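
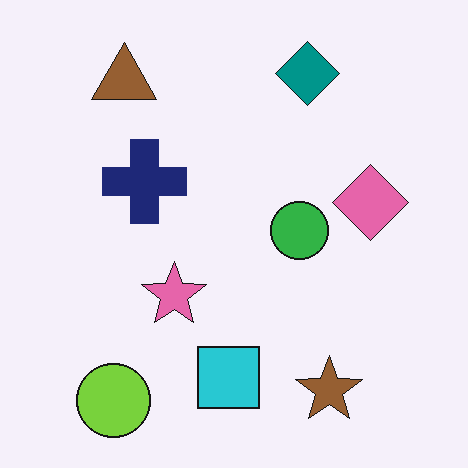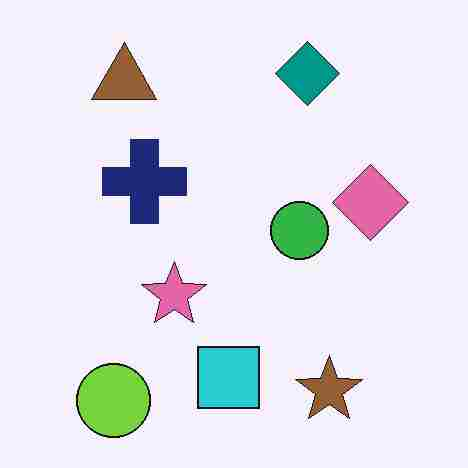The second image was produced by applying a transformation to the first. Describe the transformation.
Degraded with heavy JPEG compression.

Blocky 8×8 compression artifacts appear around shape edges and the flat background shows ringing — characteristic JPEG degradation.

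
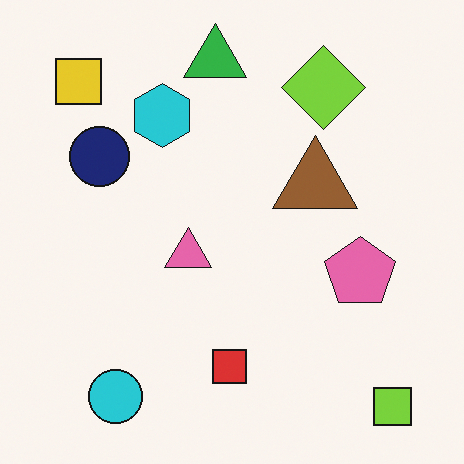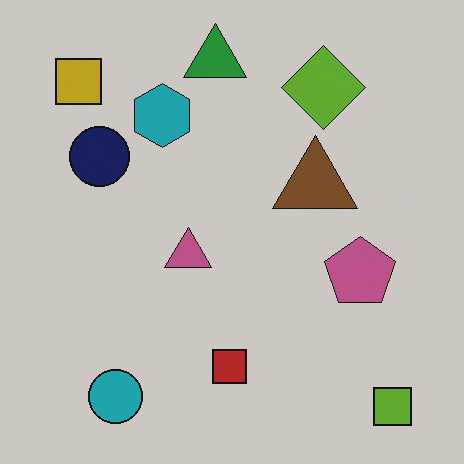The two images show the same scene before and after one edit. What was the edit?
The second image is the first slightly darkened.

Every pixel — background and shapes alike — is uniformly darkened.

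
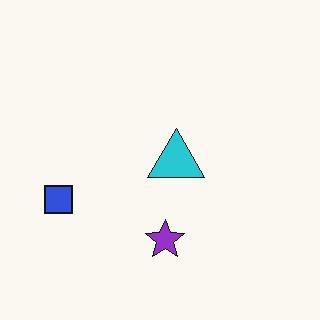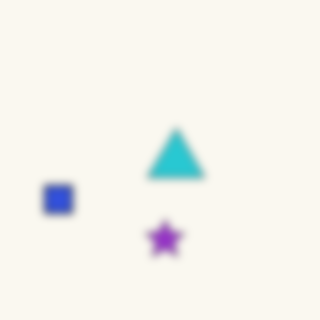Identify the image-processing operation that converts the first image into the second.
This is the original image moderately blurred.

Shape edges and outlines are uniformly softened across the whole image.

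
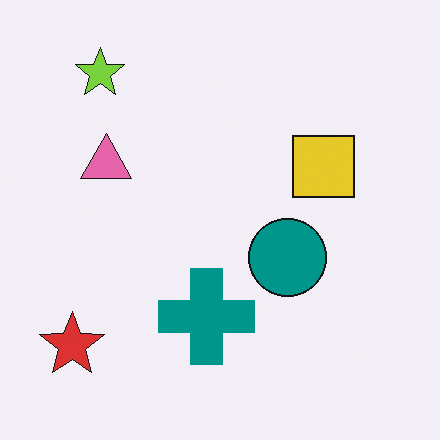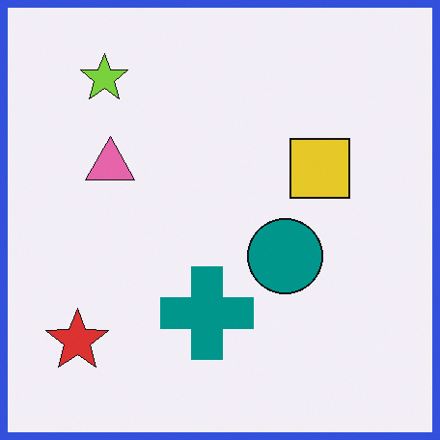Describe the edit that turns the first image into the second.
The image was framed with a blue border.

A solid blue frame runs around the edge of the second image, with the content slightly shrunk inside it.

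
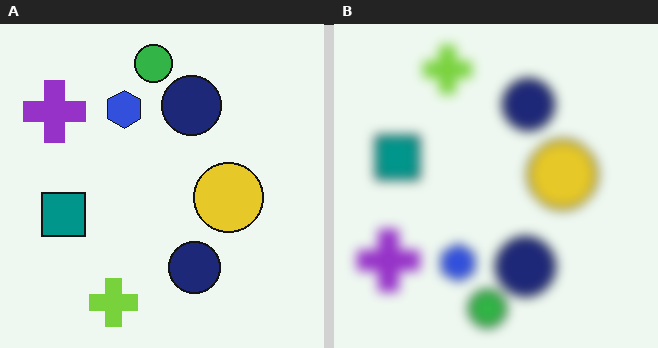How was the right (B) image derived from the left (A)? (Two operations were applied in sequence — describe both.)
The image was flipped vertically (top ↔ bottom), then strongly gaussian-blurred.

The green circle is in the top of the left (A) image and the bottom of the right (B) — shapes on opposite sides of the horizontal midline have swapped in a mirror flip. Shape edges and outlines are uniformly softened across the whole image.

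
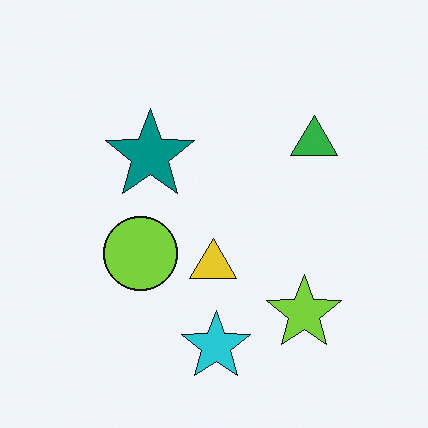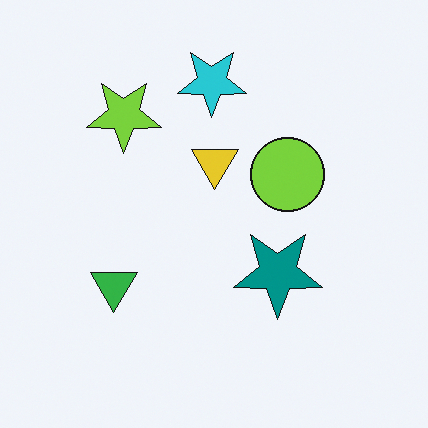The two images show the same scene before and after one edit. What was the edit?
The second image is the first rotated 180°.

The lime star sits in the bottom-right of the first image and the top-left of the second — consistent with a whole-image 180° rotation.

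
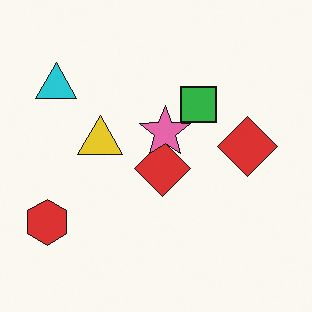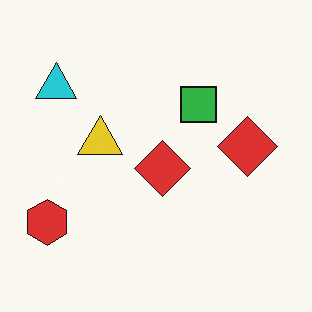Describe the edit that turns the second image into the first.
It was overlaid with an additional pink star.

A pink star appears in the first image that is absent from the second.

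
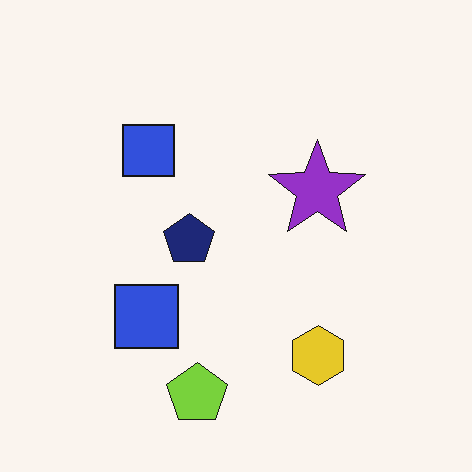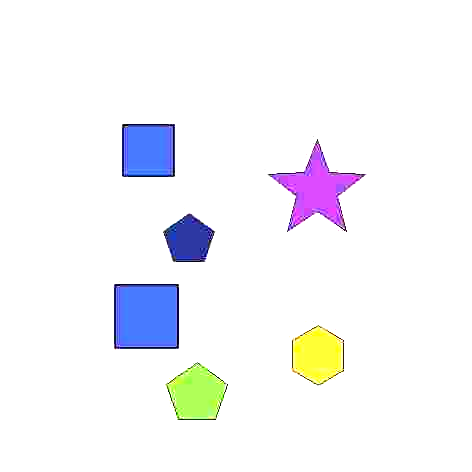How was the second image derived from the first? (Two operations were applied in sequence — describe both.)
It was heavily JPEG-compressed with obvious blocking artifacts, then substantially brightened.

Blocky 8×8 compression artifacts appear around shape edges and the flat background shows ringing — characteristic JPEG degradation. Every pixel — background and shapes alike — is uniformly brightened.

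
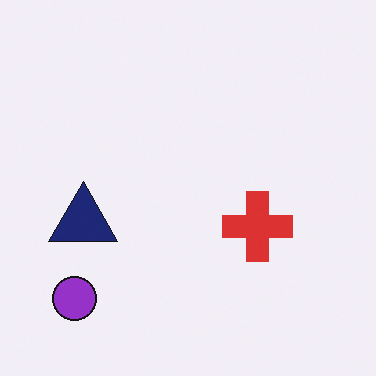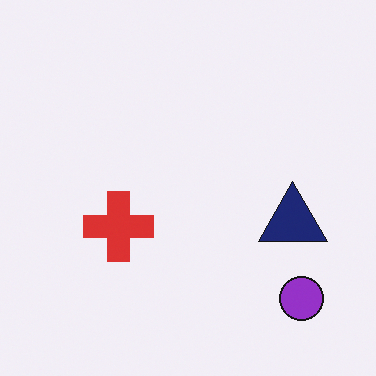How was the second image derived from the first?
Flipped horizontally (left ↔ right).

The purple circle is in the bottom-left of the first image and the bottom-right of the second — shapes on opposite sides of the vertical midline have swapped in a mirror flip.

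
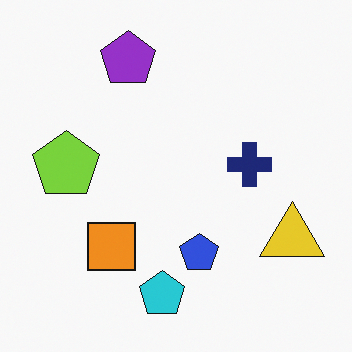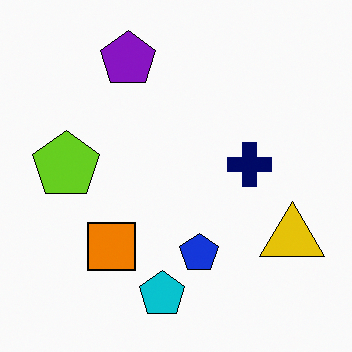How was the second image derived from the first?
The image was given slightly increased contrast.

Tones are pushed away from mid-grey across the whole image — a global contrast change.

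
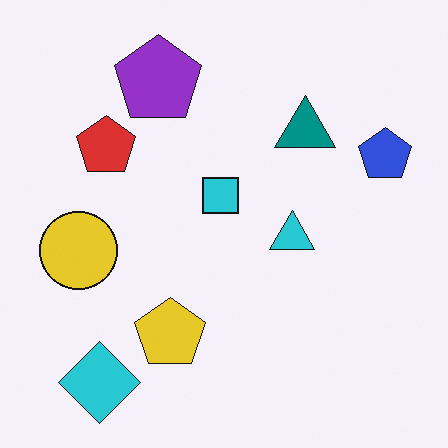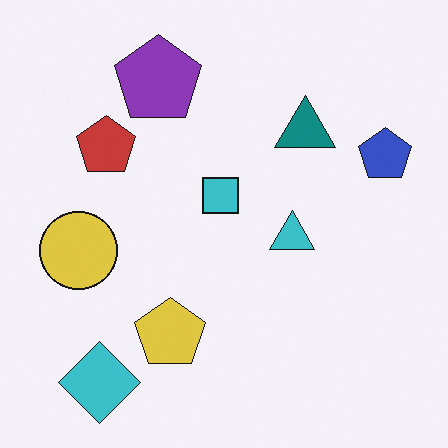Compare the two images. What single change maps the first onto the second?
This is the original image slightly desaturated.

All colors are more muted and greyish — a global saturation change.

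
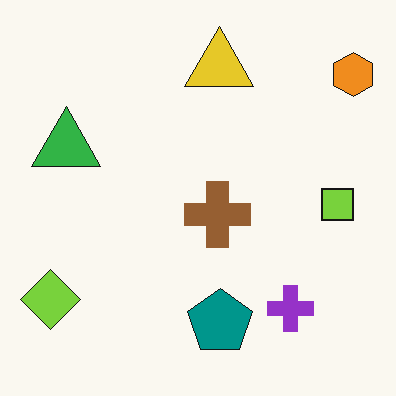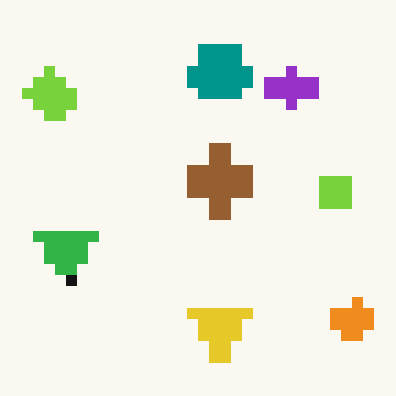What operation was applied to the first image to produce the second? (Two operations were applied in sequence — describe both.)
The image was heavily pixelated into large blocks, then flipped vertically (top ↔ bottom).

Shapes are reduced to large square blocks; fine edges and outlines are lost — a downscale-then-upscale (mosaic) effect. The yellow triangle is in the top of the first image and the bottom of the second — shapes on opposite sides of the horizontal midline have swapped in a mirror flip.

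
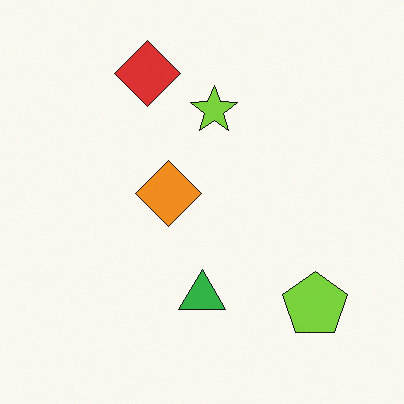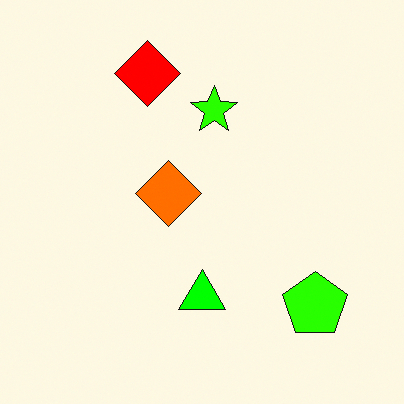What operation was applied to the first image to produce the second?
The second image is the first made much more vivid (saturation change).

All colors are more vivid — a global saturation change.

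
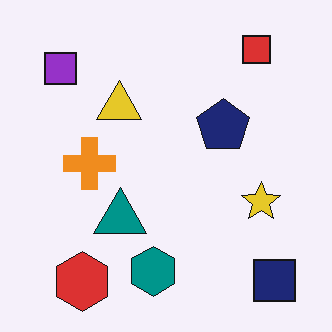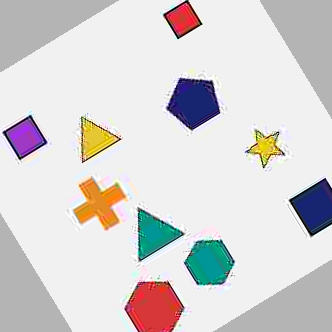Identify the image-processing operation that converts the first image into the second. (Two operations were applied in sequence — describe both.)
The transformation is: heavily JPEG-compressed with obvious blocking artifacts, then rotated counter-clockwise by a large amount — several tens of degrees.

Blocky 8×8 compression artifacts appear around shape edges and the flat background shows ringing — characteristic JPEG degradation. Every shape is tilted by the same angle and the image corners show triangular fill wedges — a whole-image rotation by a non-right angle.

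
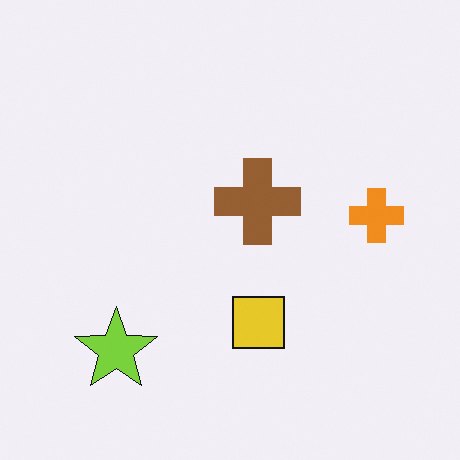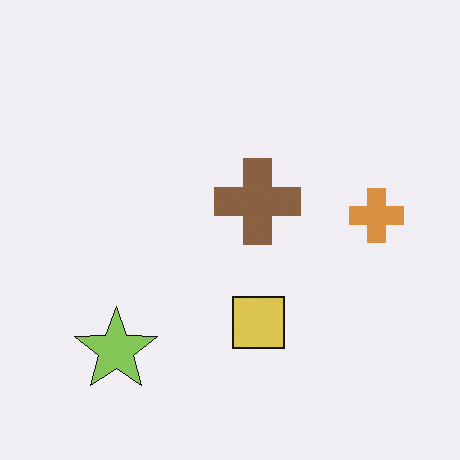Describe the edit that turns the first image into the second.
It was slightly desaturated.

All colors are more muted and greyish — a global saturation change.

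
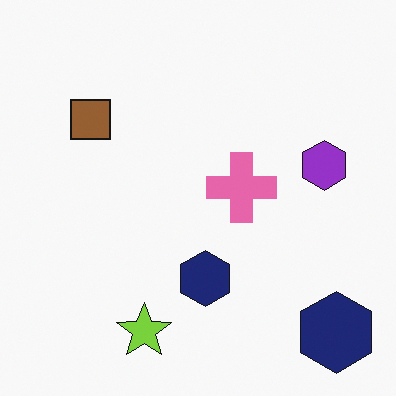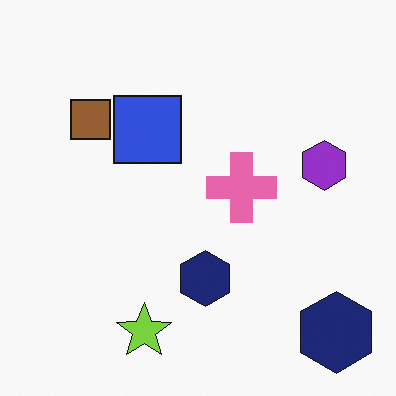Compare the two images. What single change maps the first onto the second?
The second image is the first overlaid with an additional blue square.

A blue square appears in the second image that is absent from the first.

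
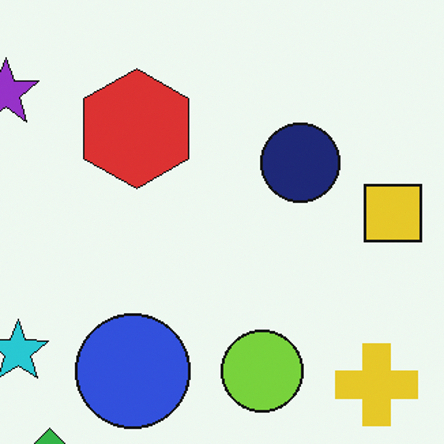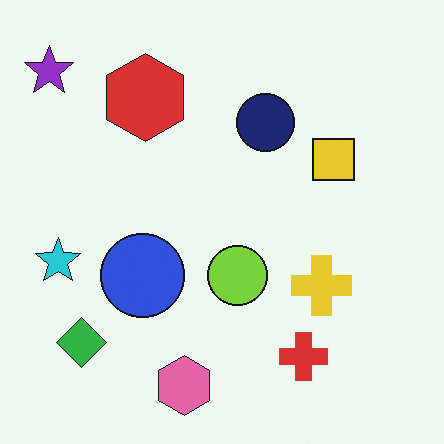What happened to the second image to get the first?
This is the original image cropped to a modestly smaller region and rescaled.

The visible shapes are larger and the field of view is narrower; shapes near the original edges may be partly or wholly outside the frame — a crop-and-rescale.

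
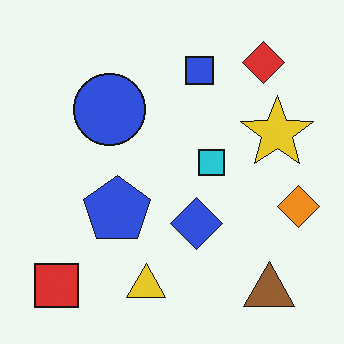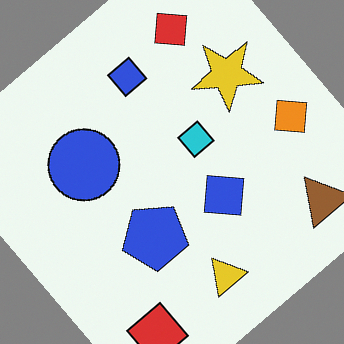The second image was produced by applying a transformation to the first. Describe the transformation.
The transformation is: rotated counter-clockwise by a large amount — several tens of degrees.

Every shape is tilted by the same angle and the image corners show triangular fill wedges — a whole-image rotation by a non-right angle.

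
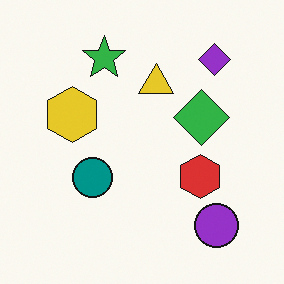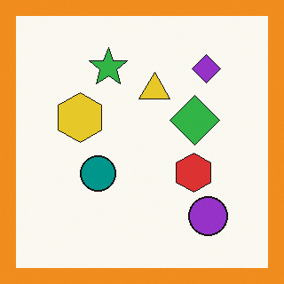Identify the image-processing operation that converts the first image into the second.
The transformation is: framed with a orange border.

A solid orange frame runs around the edge of the second image, with the content slightly shrunk inside it.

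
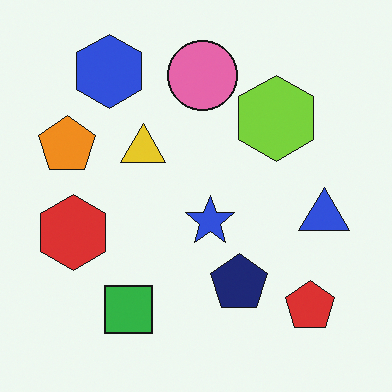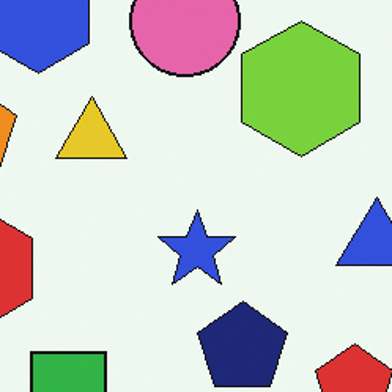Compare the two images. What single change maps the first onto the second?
The transformation is: cropped slightly and scaled back up.

The visible shapes are larger and the field of view is narrower; shapes near the original edges may be partly or wholly outside the frame — a crop-and-rescale.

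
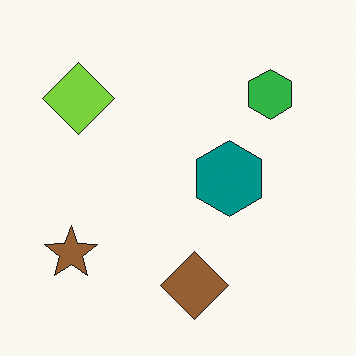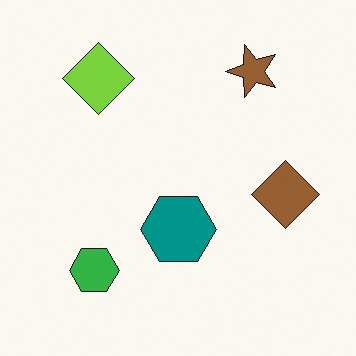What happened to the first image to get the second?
It was transposed (reflected across the top-left ↔ bottom-right diagonal).

Shapes have swapped their row and column positions — what was in the top-right is now in the bottom-left — a diagonal reflection.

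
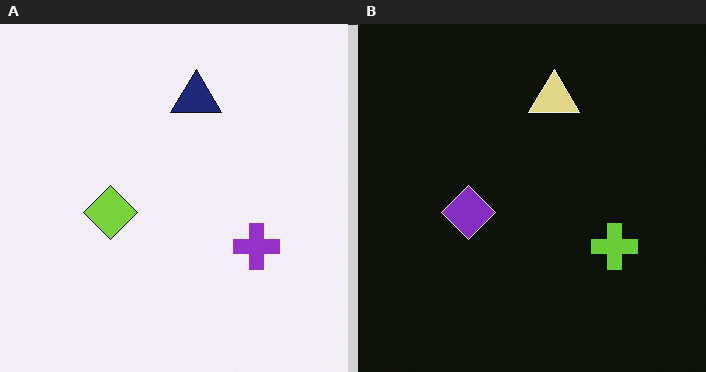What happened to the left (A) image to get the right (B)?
It was color-inverted (negative).

The light background has become dark and every shape's color is its complement — a photographic negative.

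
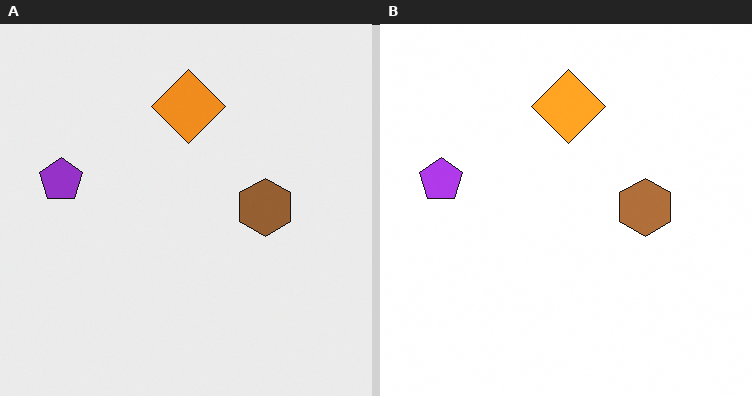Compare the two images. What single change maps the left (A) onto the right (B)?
The right (B) image is the left (A) brightened a little.

Every pixel — background and shapes alike — is uniformly brightened.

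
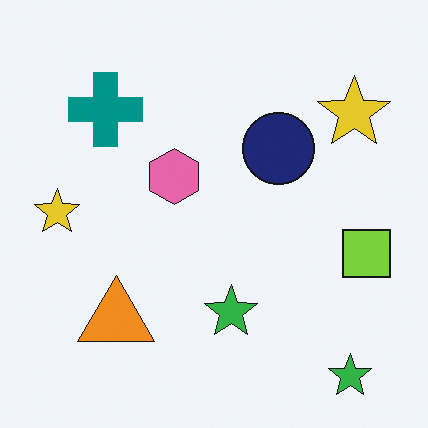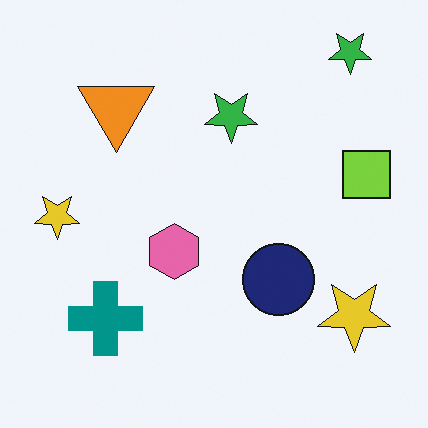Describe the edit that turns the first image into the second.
It was flipped vertically (top ↔ bottom).

The teal cross is in the top-left of the first image and the bottom-left of the second — shapes on opposite sides of the horizontal midline have swapped in a mirror flip.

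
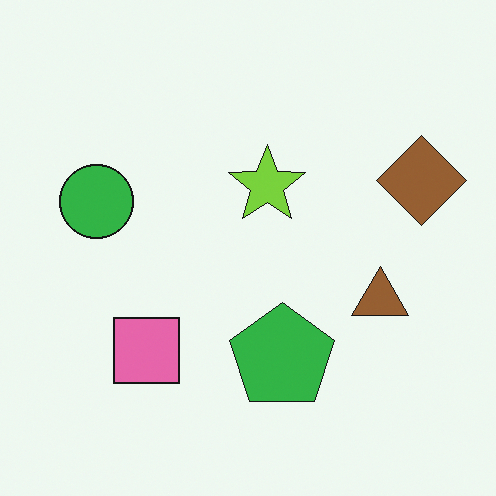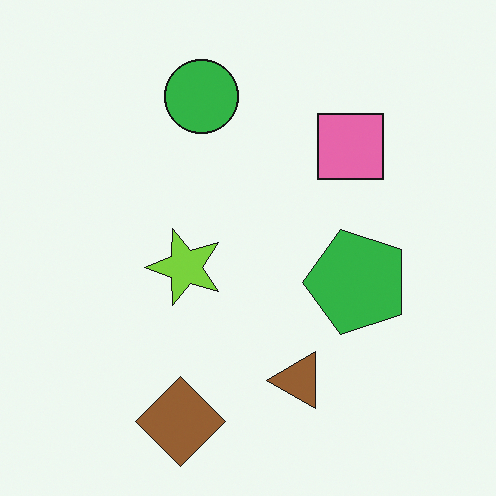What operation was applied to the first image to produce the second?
The second image is the first transposed (reflected across the top-left ↔ bottom-right diagonal).

Shapes have swapped their row and column positions — what was in the top-right is now in the bottom-left — a diagonal reflection.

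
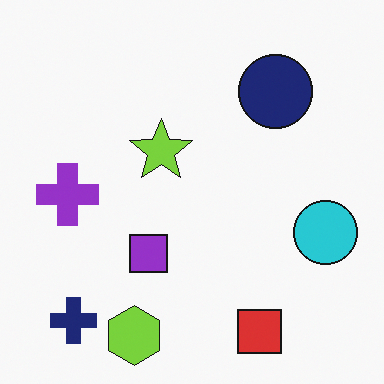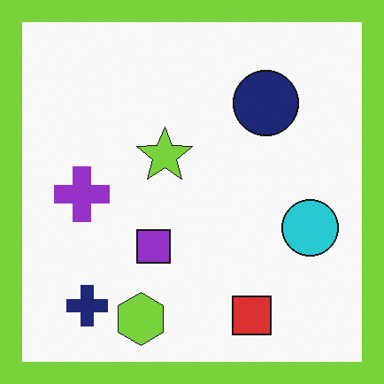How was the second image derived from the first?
The transformation is: framed with a lime border.

A solid lime frame runs around the edge of the second image, with the content slightly shrunk inside it.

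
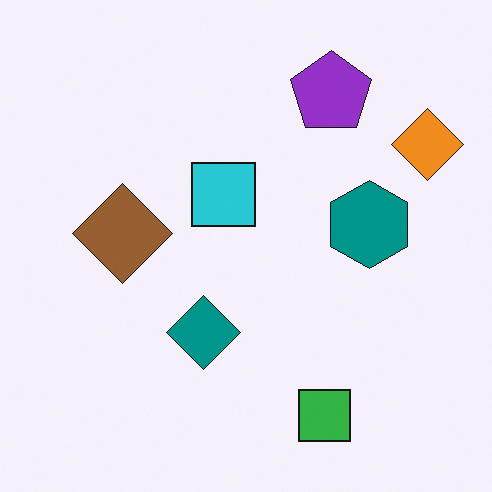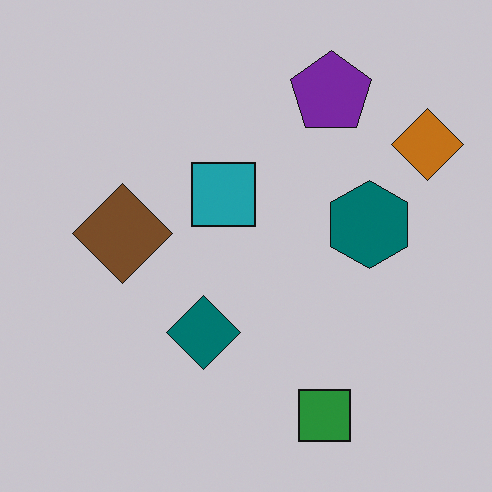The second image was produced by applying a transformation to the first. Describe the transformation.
The second image is the first darkened a little.

Every pixel — background and shapes alike — is uniformly darkened.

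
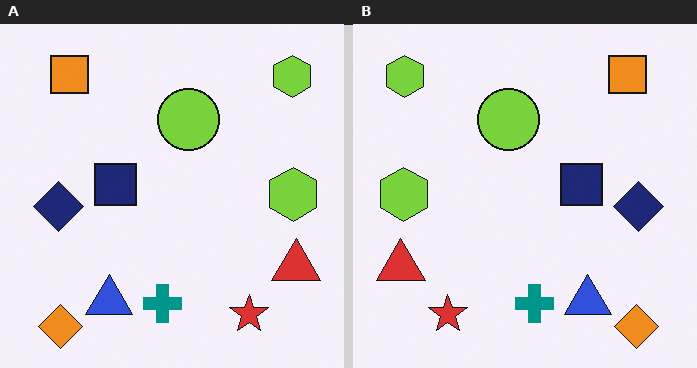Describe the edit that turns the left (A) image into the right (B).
The transformation is: flipped horizontally (left ↔ right).

The red triangle is in the bottom-right of the left (A) image and the bottom-left of the right (B) — shapes on opposite sides of the vertical midline have swapped in a mirror flip.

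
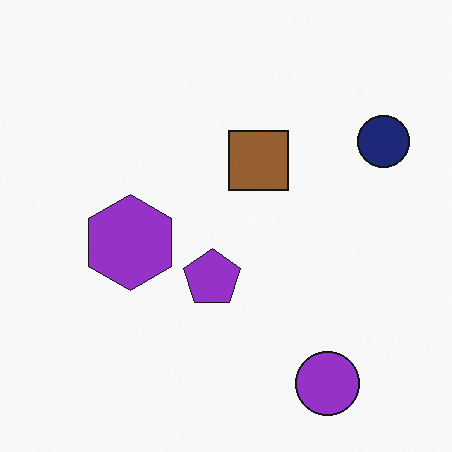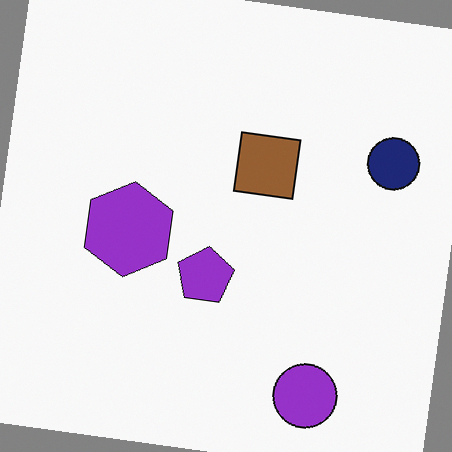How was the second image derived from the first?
Rotated clockwise by a slight angle.

Every shape is tilted by the same angle and the image corners show triangular fill wedges — a whole-image rotation by a non-right angle.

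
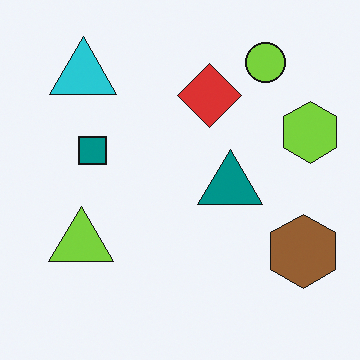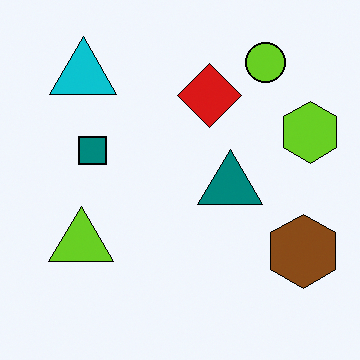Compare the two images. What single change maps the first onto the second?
This is the original image given slightly increased contrast.

Tones are pushed away from mid-grey across the whole image — a global contrast change.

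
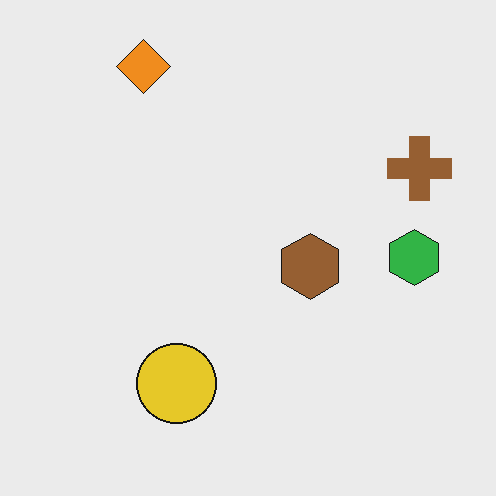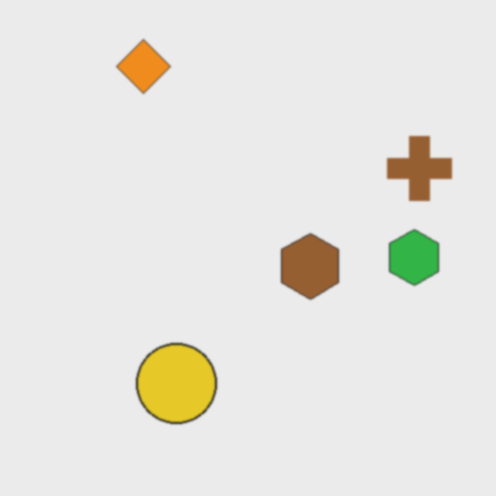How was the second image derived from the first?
Lightly blurred.

Shape edges and outlines are uniformly softened across the whole image.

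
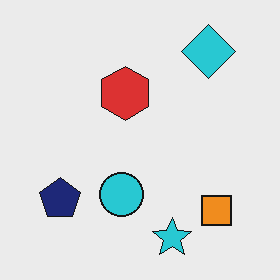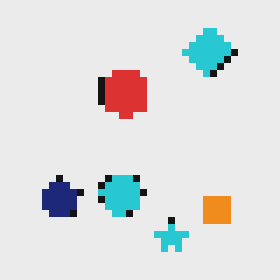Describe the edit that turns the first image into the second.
The second image is the first moderately pixelated.

Shapes are reduced to large square blocks; fine edges and outlines are lost — a downscale-then-upscale (mosaic) effect.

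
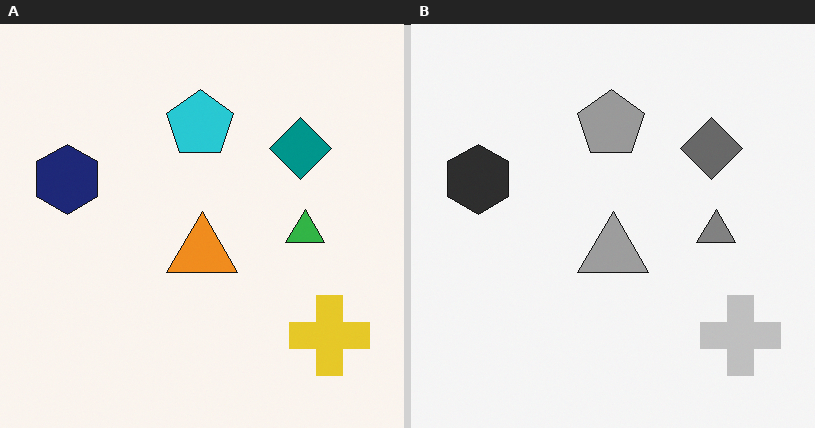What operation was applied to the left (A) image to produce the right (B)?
Converted to grayscale.

All color is removed — every shape is now a shade of grey.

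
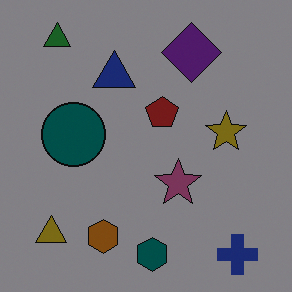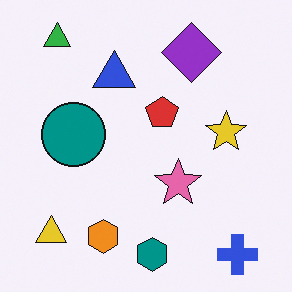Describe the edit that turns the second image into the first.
It was noticeably darkened.

Every pixel — background and shapes alike — is uniformly darkened.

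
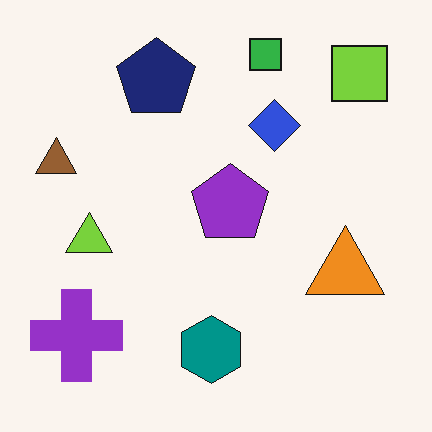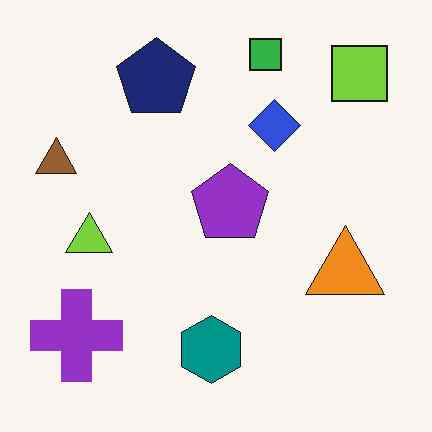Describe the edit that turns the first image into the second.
This is the original image given moderate JPEG compression.

Blocky 8×8 compression artifacts appear around shape edges and the flat background shows ringing — characteristic JPEG degradation.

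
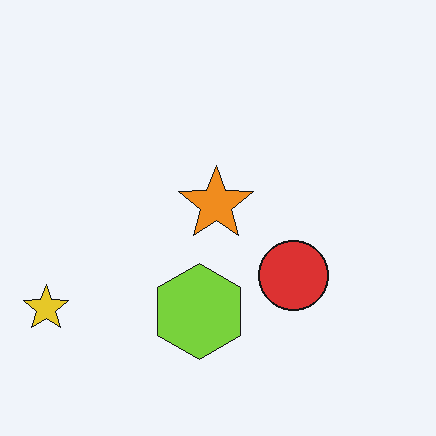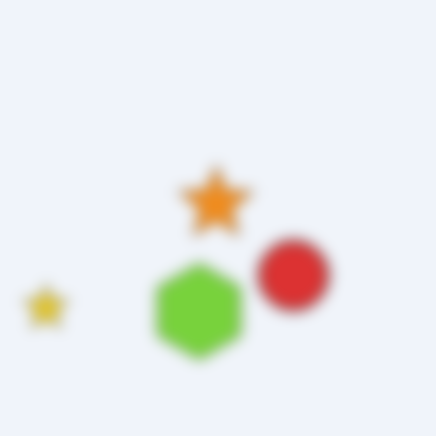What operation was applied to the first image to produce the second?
It was heavily blurred.

Shape edges and outlines are uniformly softened across the whole image.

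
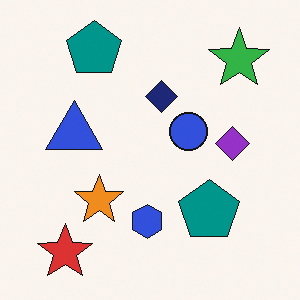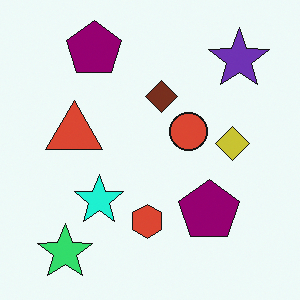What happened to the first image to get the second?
This is the original image hue-shifted through roughly a third of the color wheel.

Every shape's color has rotated by the same amount around the hue wheel — a uniform hue shift.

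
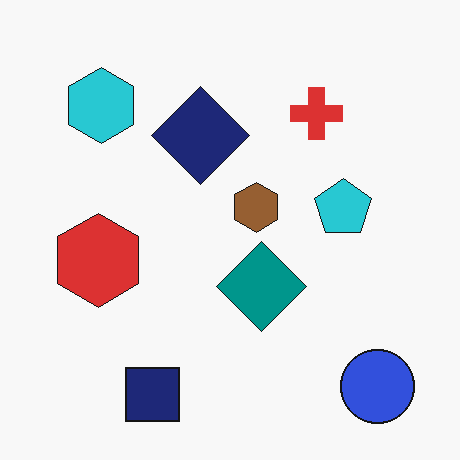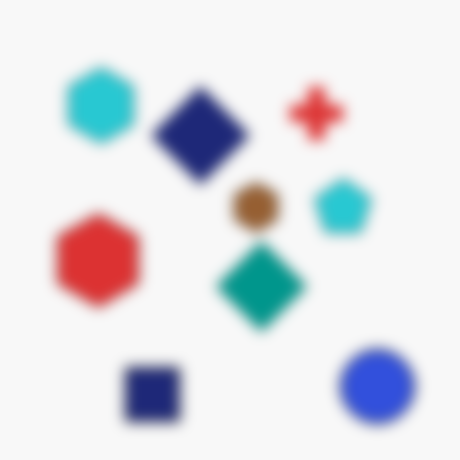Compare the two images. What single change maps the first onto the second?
This is the original image strongly gaussian-blurred.

Shape edges and outlines are uniformly softened across the whole image.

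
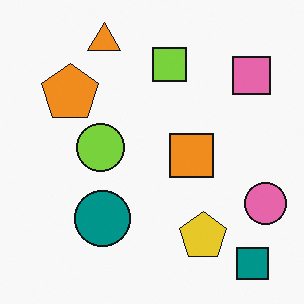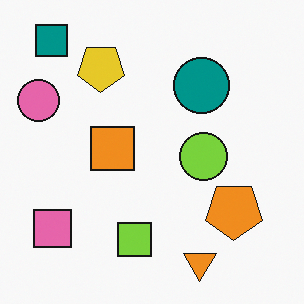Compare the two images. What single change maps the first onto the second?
The image was rotated 180°.

The teal square sits in the bottom-right of the first image and the top-left of the second — consistent with a whole-image 180° rotation.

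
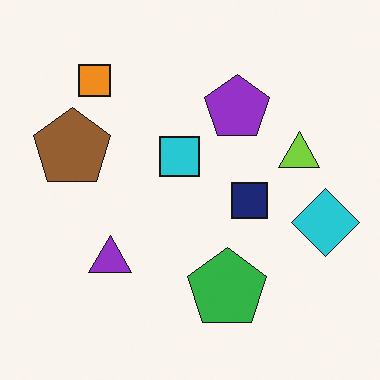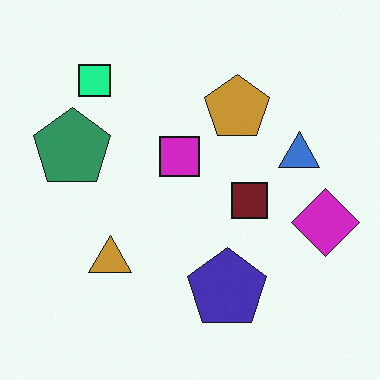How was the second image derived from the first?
The image was hue-shifted noticeably.

Every shape's color has rotated by the same amount around the hue wheel — a uniform hue shift.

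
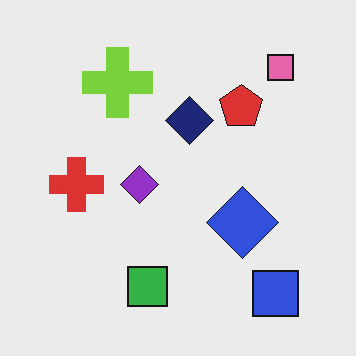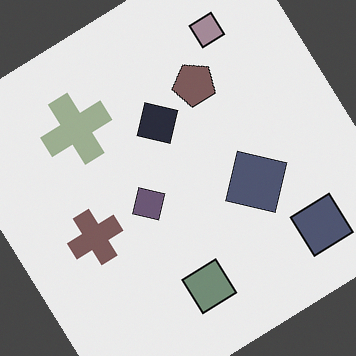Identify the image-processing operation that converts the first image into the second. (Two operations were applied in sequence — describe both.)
The image was made much more muted (saturation change), then rotated counter-clockwise by a large amount — several tens of degrees.

All colors are more muted and greyish — a global saturation change. Every shape is tilted by the same angle and the image corners show triangular fill wedges — a whole-image rotation by a non-right angle.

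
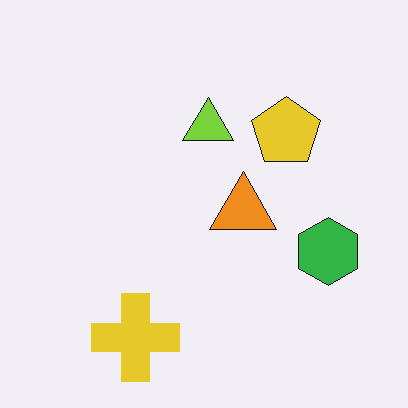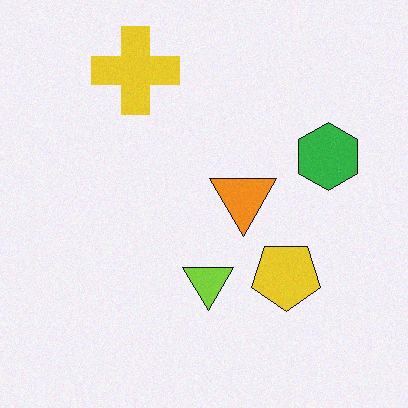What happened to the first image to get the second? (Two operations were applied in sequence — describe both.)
The image was flipped vertically (top ↔ bottom), then degraded with light additive noise.

The yellow cross is in the bottom-left of the first image and the top-left of the second — shapes on opposite sides of the horizontal midline have swapped in a mirror flip. Random speckle covers the whole image, including the flat background.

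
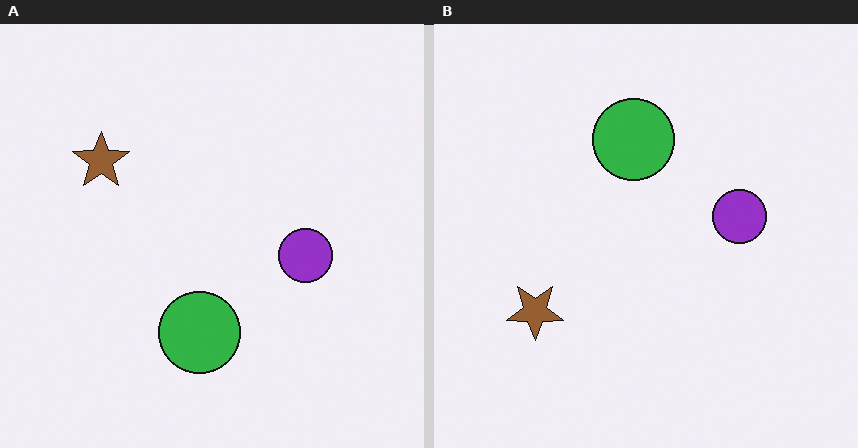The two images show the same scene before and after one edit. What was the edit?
The image was flipped vertically (top ↔ bottom).

The green circle is in the bottom of the left (A) image and the top of the right (B) — shapes on opposite sides of the horizontal midline have swapped in a mirror flip.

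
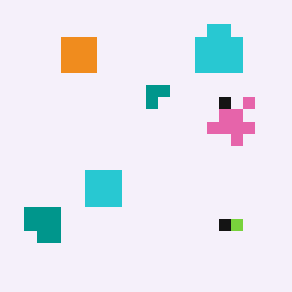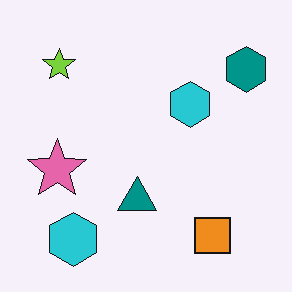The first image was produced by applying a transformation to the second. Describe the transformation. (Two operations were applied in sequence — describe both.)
This is the original image rotated 180°, then heavily pixelated into large blocks.

The teal hexagon sits in the top-right of the second image and the bottom-left of the first — consistent with a whole-image 180° rotation. Shapes are reduced to large square blocks; fine edges and outlines are lost — a downscale-then-upscale (mosaic) effect.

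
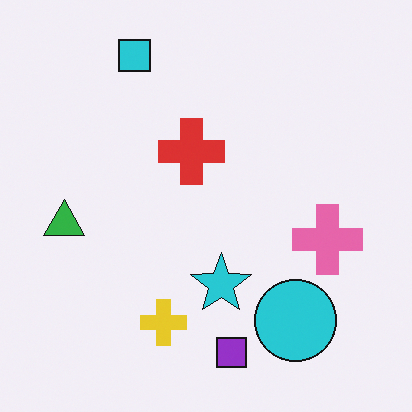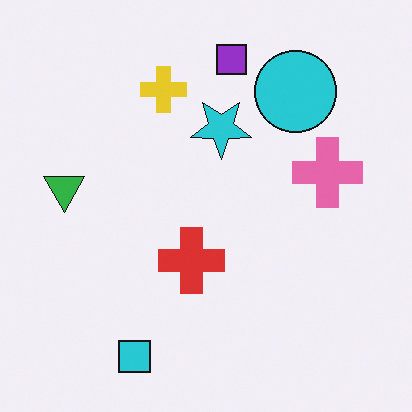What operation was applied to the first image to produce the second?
It was flipped vertically (top ↔ bottom).

The cyan square is in the top-left of the first image and the bottom-left of the second — shapes on opposite sides of the horizontal midline have swapped in a mirror flip.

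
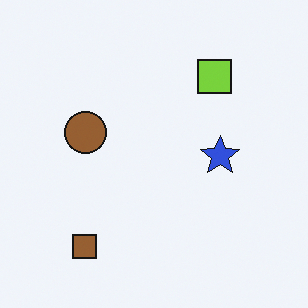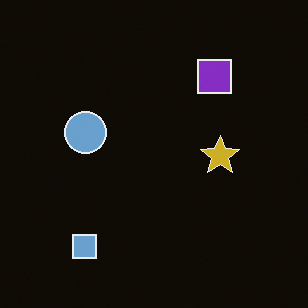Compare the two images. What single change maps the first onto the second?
This is the original image color-inverted (negative).

The light background has become dark and every shape's color is its complement — a photographic negative.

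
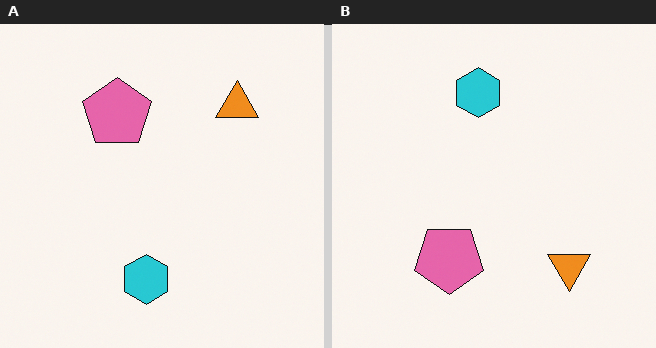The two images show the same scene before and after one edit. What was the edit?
The image was flipped vertically (top ↔ bottom).

The cyan hexagon is in the bottom of the left (A) image and the top of the right (B) — shapes on opposite sides of the horizontal midline have swapped in a mirror flip.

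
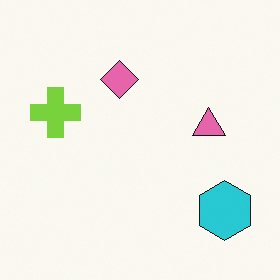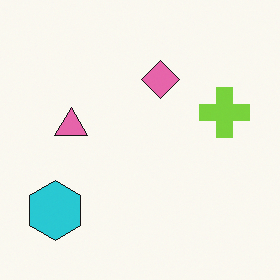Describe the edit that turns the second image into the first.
It was flipped horizontally (left ↔ right).

The cyan hexagon is in the bottom-left of the second image and the bottom-right of the first — shapes on opposite sides of the vertical midline have swapped in a mirror flip.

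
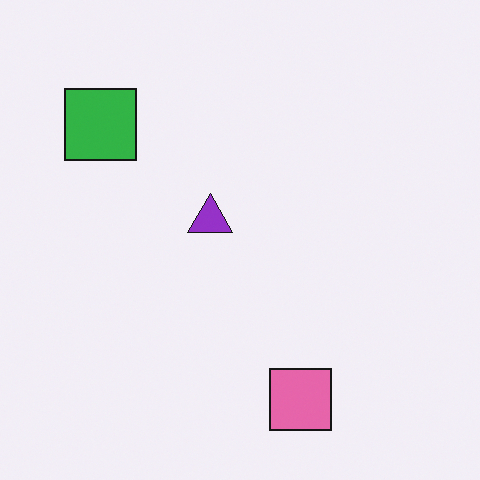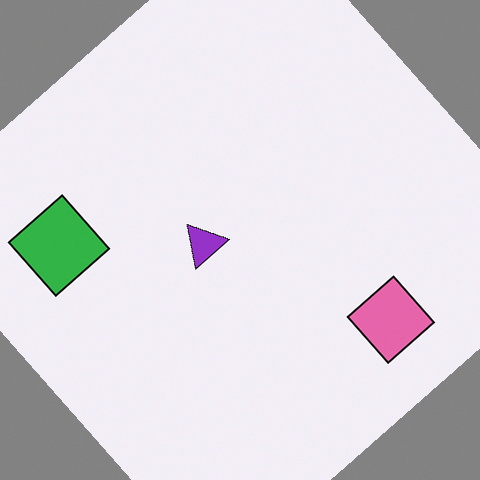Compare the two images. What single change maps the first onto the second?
This is the original image rotated counter-clockwise by a large amount — several tens of degrees.

Every shape is tilted by the same angle and the image corners show triangular fill wedges — a whole-image rotation by a non-right angle.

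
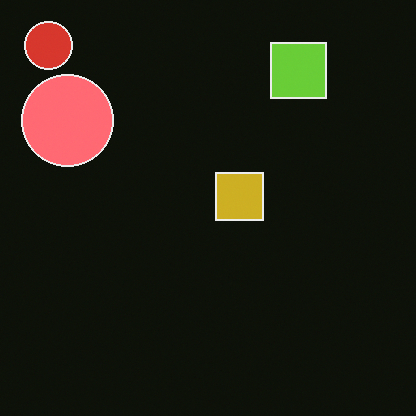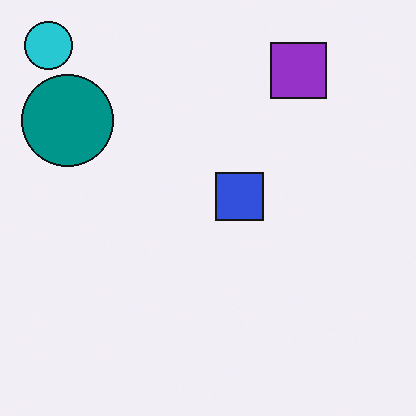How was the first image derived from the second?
The transformation is: color-inverted (negative).

The light background has become dark and every shape's color is its complement — a photographic negative.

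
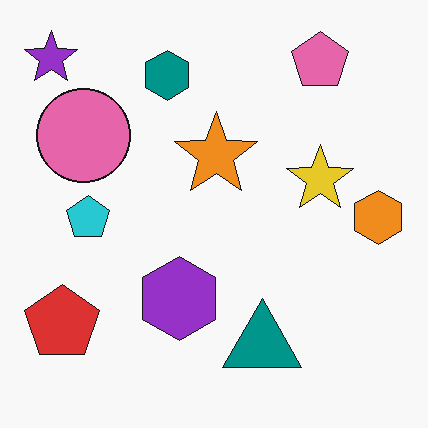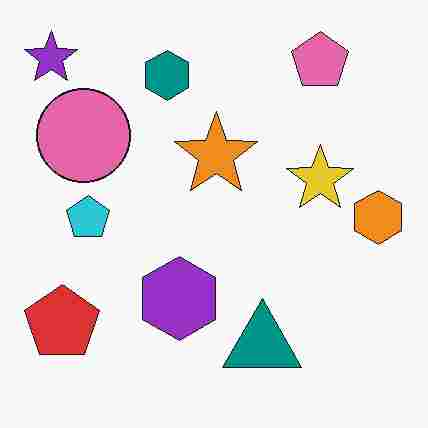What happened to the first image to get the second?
The transformation is: degraded with heavy JPEG compression.

Blocky 8×8 compression artifacts appear around shape edges and the flat background shows ringing — characteristic JPEG degradation.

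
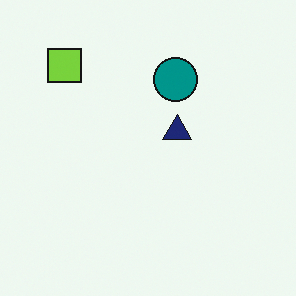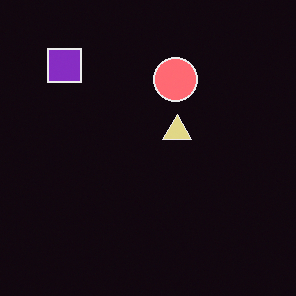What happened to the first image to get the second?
This is the original image color-inverted (negative).

The light background has become dark and every shape's color is its complement — a photographic negative.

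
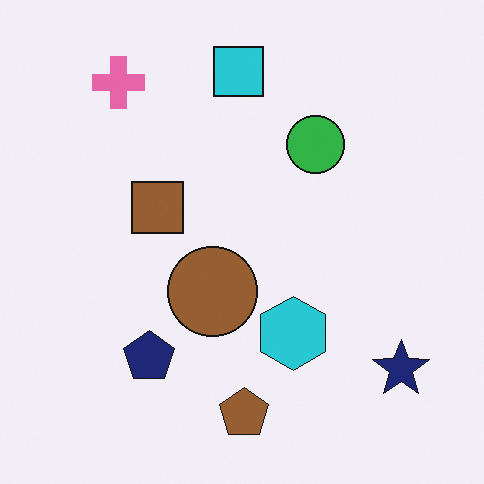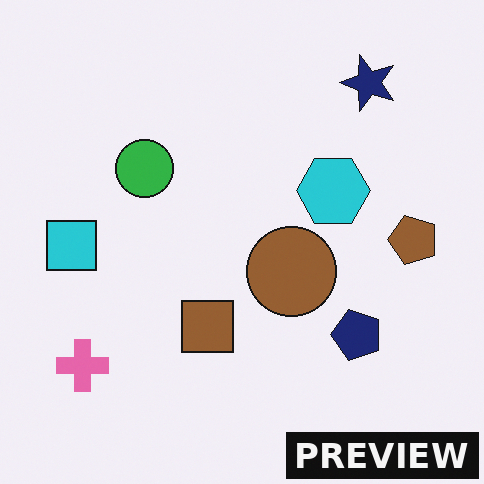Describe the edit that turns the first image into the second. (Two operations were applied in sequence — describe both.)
The second image is the first rotated 90° counter-clockwise, then watermarked with the text "PREVIEW" in the lower-right corner.

The navy star sits in the bottom-right of the first image and the top-right of the second — consistent with a whole-image 90° counter-clockwise rotation. A dark label reading "PREVIEW" appears in the lower-right corner.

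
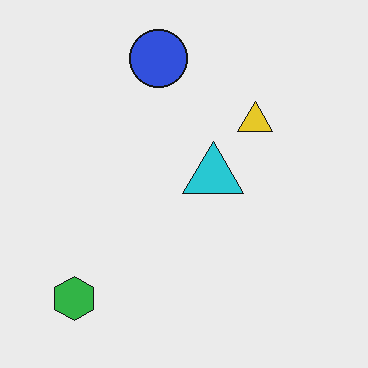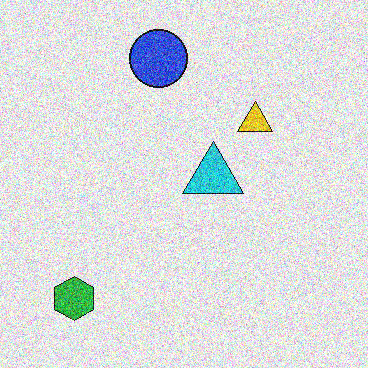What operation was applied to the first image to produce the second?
It was degraded with strong gaussian noise.

Random speckle covers the whole image, including the flat background.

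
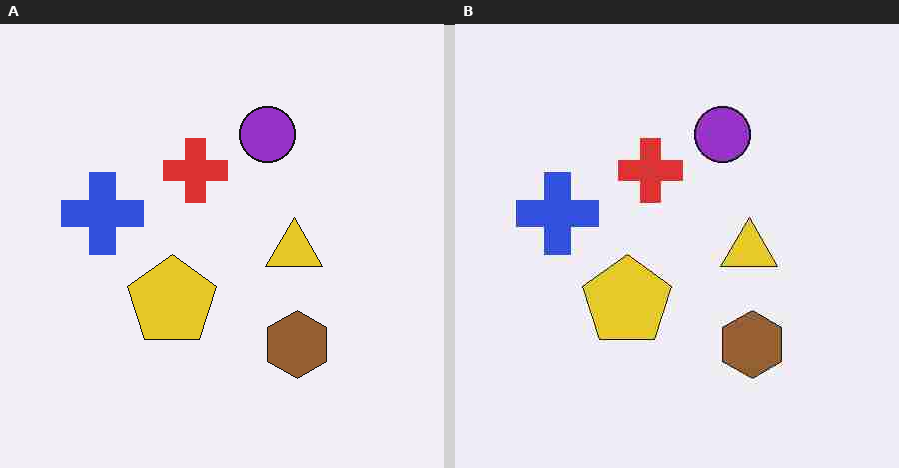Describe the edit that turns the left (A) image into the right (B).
It was heavily JPEG-compressed with obvious blocking artifacts.

Blocky 8×8 compression artifacts appear around shape edges and the flat background shows ringing — characteristic JPEG degradation.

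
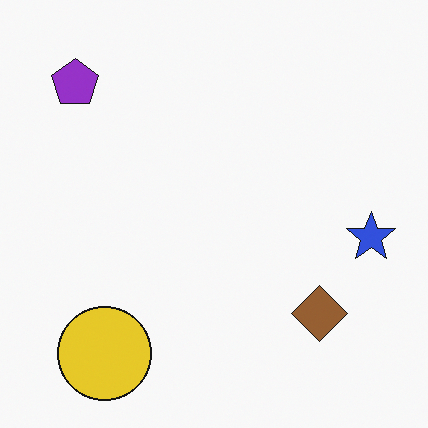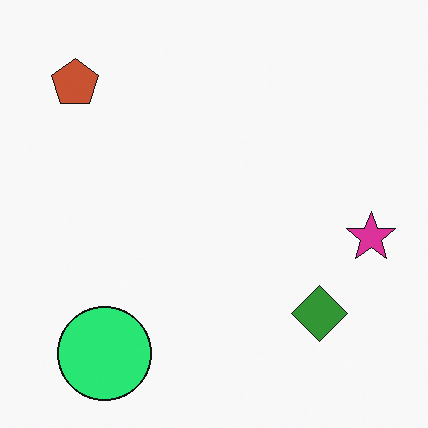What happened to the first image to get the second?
Hue-shifted by a moderate amount.

Every shape's color has rotated by the same amount around the hue wheel — a uniform hue shift.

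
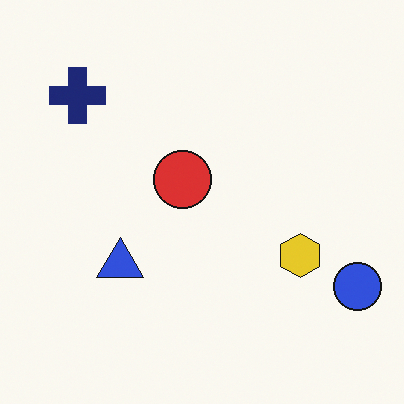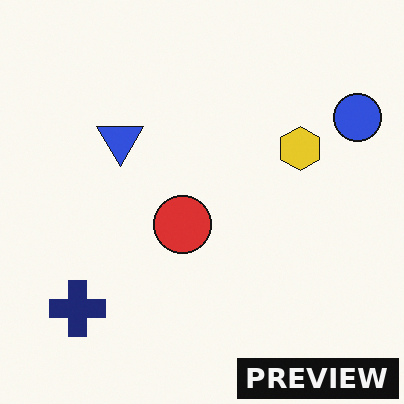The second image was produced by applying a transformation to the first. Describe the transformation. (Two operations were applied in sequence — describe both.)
The second image is the first flipped vertically (top ↔ bottom), then watermarked with the text "PREVIEW" in the lower-right corner.

The navy cross is in the top-left of the first image and the bottom-left of the second — shapes on opposite sides of the horizontal midline have swapped in a mirror flip. A dark label reading "PREVIEW" appears in the lower-right corner.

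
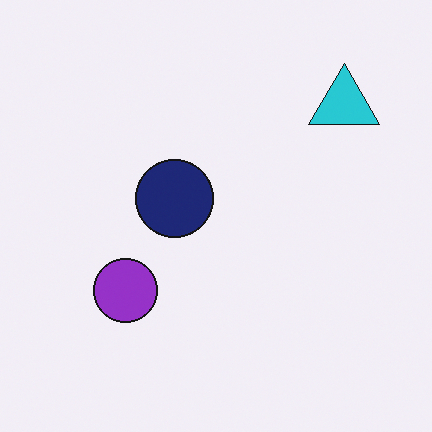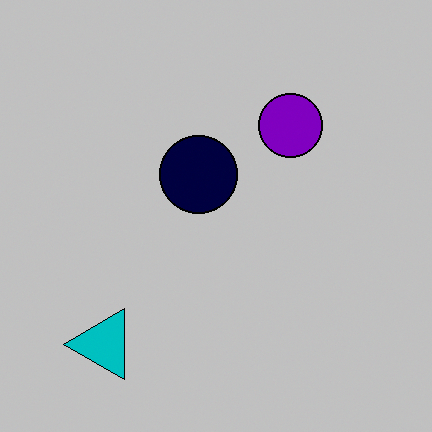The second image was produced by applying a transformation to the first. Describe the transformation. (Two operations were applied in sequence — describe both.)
The transformation is: aggressively posterized, then transposed (reflected across the top-left ↔ bottom-right diagonal).

Each flat color has snapped to a coarser quantized level — most visibly, the near-white background has dropped to a flat grey. Shapes have swapped their row and column positions — what was in the top-right is now in the bottom-left — a diagonal reflection.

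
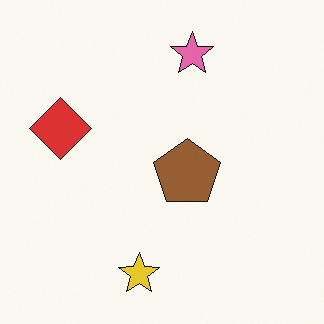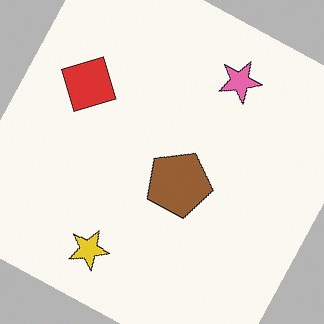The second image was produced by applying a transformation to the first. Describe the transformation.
It was rotated clockwise by a moderate amount.

Every shape is tilted by the same angle and the image corners show triangular fill wedges — a whole-image rotation by a non-right angle.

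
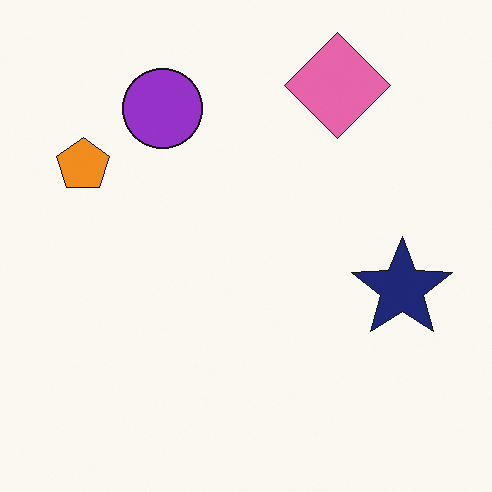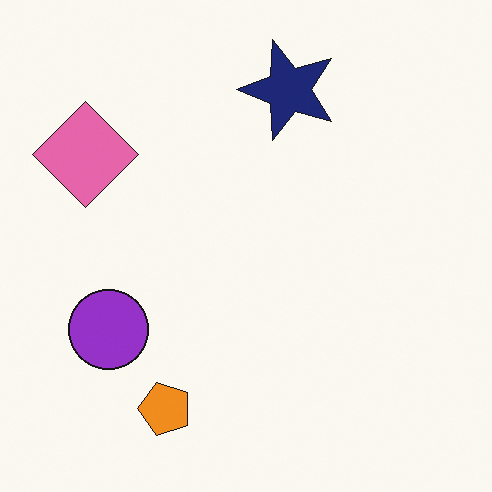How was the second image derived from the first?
The second image is the first rotated 90° counter-clockwise.

The pink diamond sits in the top-right of the first image and the top-left of the second — consistent with a whole-image 90° counter-clockwise rotation.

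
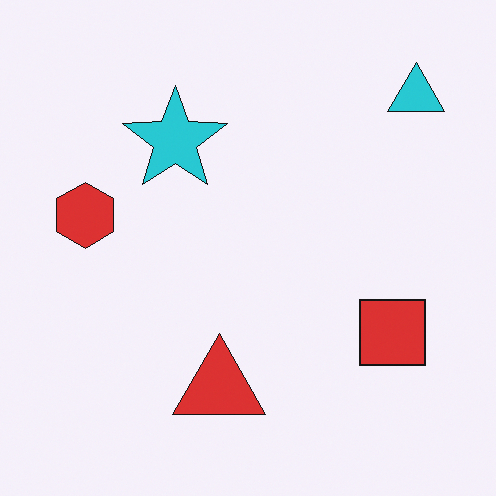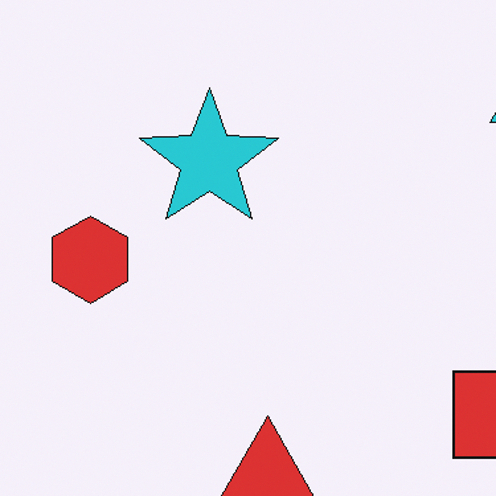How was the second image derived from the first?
The image was cropped slightly and scaled back up.

The visible shapes are larger and the field of view is narrower; shapes near the original edges may be partly or wholly outside the frame — a crop-and-rescale.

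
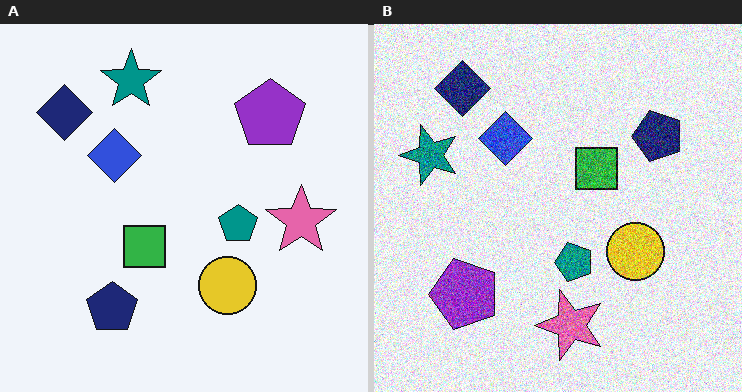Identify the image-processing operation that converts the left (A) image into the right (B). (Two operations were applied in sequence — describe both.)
The transformation is: degraded with a thick layer of grain, then transposed (reflected across the top-left ↔ bottom-right diagonal).

Random speckle covers the whole image, including the flat background. Shapes have swapped their row and column positions — what was in the top-right is now in the bottom-left — a diagonal reflection.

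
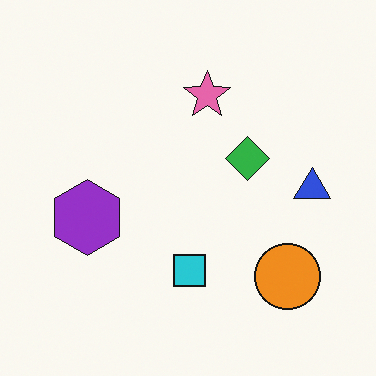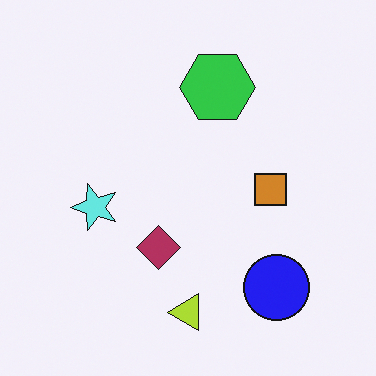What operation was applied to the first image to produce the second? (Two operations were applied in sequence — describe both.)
The transformation is: transposed (reflected across the top-left ↔ bottom-right diagonal), then hue-shifted through roughly half the color wheel.

Shapes have swapped their row and column positions — what was in the top-right is now in the bottom-left — a diagonal reflection. Every shape's color has rotated by the same amount around the hue wheel — a uniform hue shift.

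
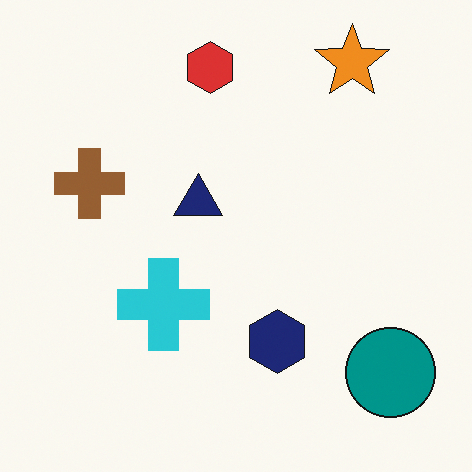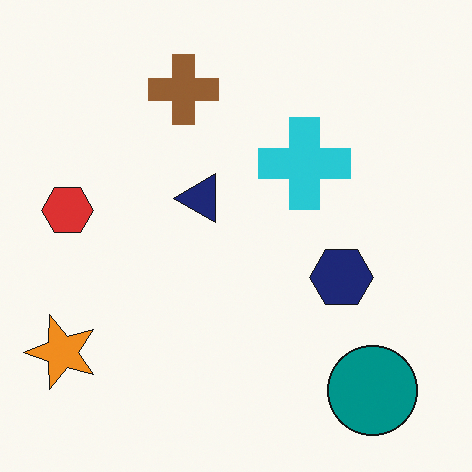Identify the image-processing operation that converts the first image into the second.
The transformation is: transposed (reflected across the top-left ↔ bottom-right diagonal).

Shapes have swapped their row and column positions — what was in the top-right is now in the bottom-left — a diagonal reflection.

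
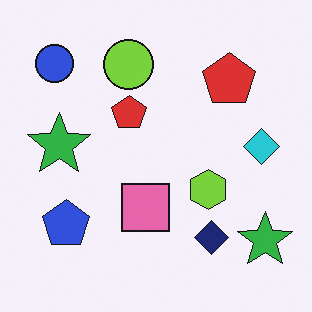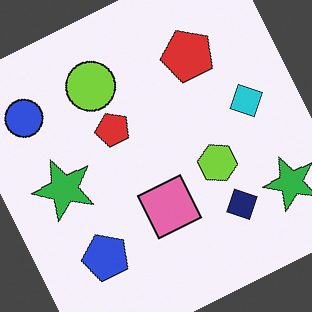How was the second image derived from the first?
It was rotated counter-clockwise by a moderate amount.

Every shape is tilted by the same angle and the image corners show triangular fill wedges — a whole-image rotation by a non-right angle.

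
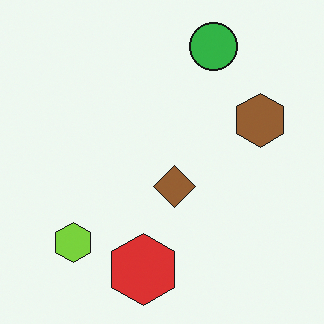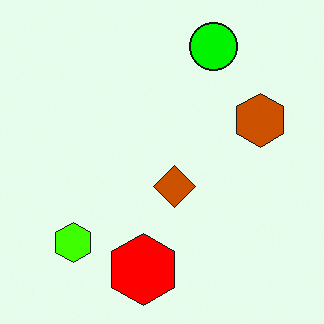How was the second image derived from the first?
This is the original image made much more vivid (saturation change).

All colors are more vivid — a global saturation change.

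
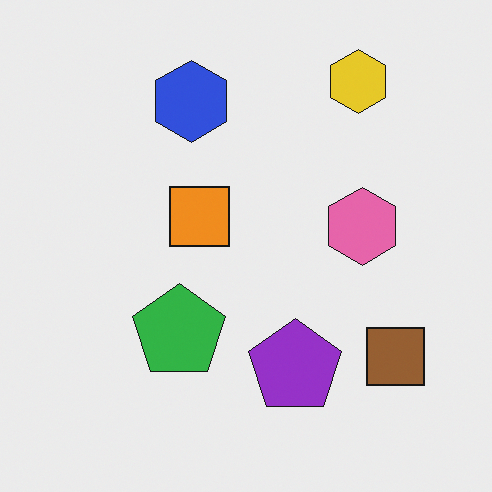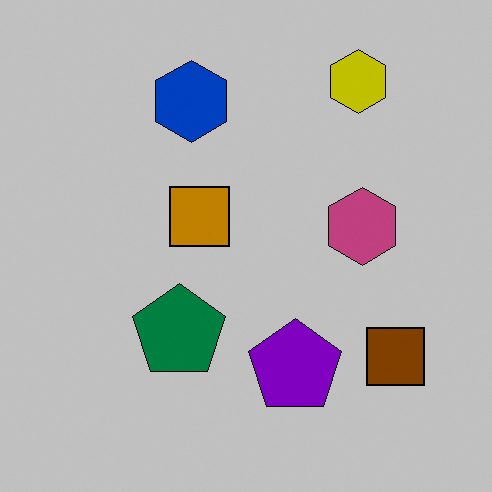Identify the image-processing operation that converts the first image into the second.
The transformation is: aggressively posterized.

Each flat color has snapped to a coarser quantized level — most visibly, the near-white background has dropped to a flat grey.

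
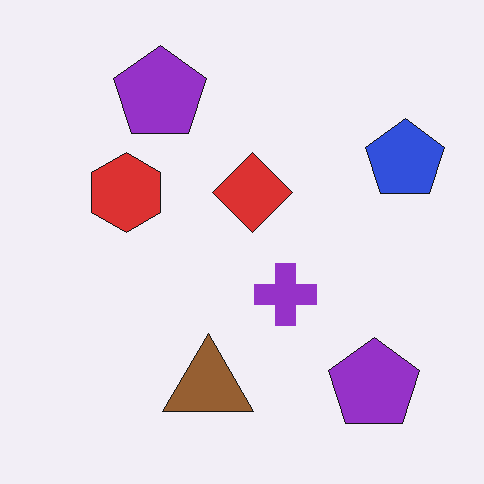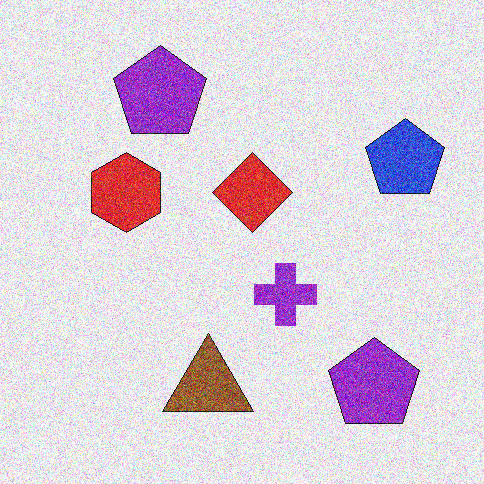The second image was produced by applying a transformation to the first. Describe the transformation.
The image was degraded with heavy additive noise.

Random speckle covers the whole image, including the flat background.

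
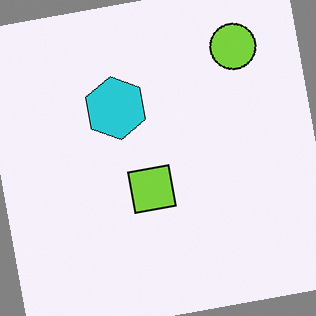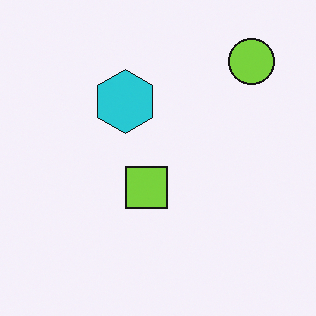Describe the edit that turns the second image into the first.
The transformation is: rotated counter-clockwise by a slight angle.

Every shape is tilted by the same angle and the image corners show triangular fill wedges — a whole-image rotation by a non-right angle.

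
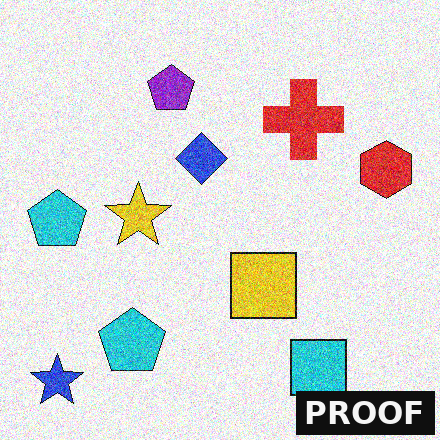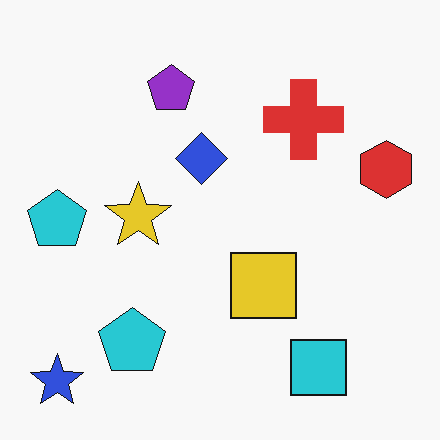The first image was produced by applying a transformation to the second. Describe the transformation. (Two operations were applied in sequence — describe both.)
Degraded with a thick layer of grain, then watermarked with the text "PROOF" in the lower-right corner.

Random speckle covers the whole image, including the flat background. A dark label reading "PROOF" appears in the lower-right corner.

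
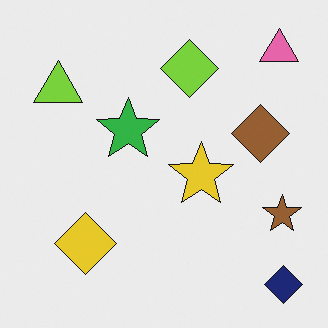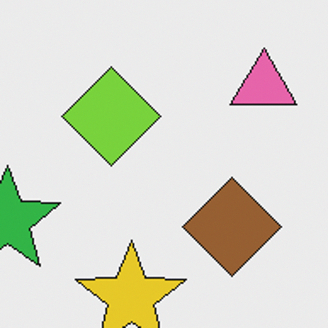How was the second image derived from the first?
It was cropped tightly and scaled back up.

The visible shapes are larger and the field of view is narrower; shapes near the original edges may be partly or wholly outside the frame — a crop-and-rescale.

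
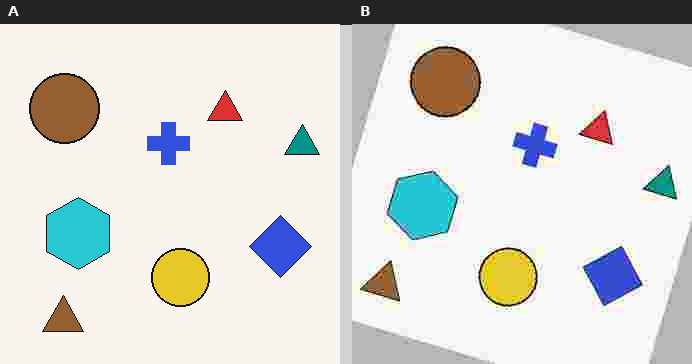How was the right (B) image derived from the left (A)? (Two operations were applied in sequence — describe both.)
The transformation is: rotated clockwise by a moderate amount, then degraded with heavy JPEG compression.

Every shape is tilted by the same angle and the image corners show triangular fill wedges — a whole-image rotation by a non-right angle. Blocky 8×8 compression artifacts appear around shape edges and the flat background shows ringing — characteristic JPEG degradation.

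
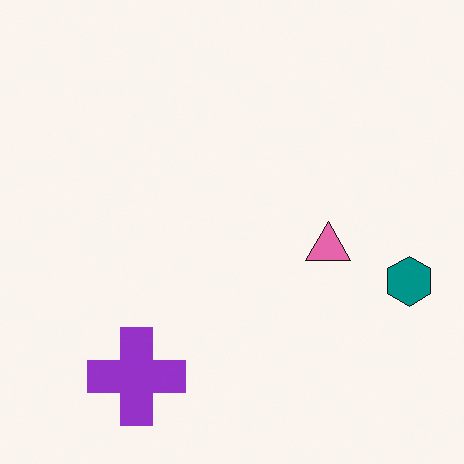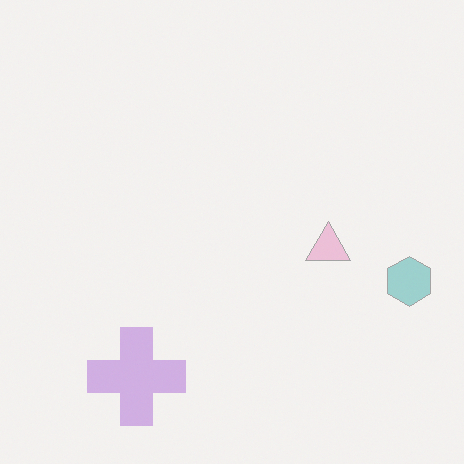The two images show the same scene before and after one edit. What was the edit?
The transformation is: given much lower contrast.

Tones are pushed toward mid-grey across the whole image — a global contrast change.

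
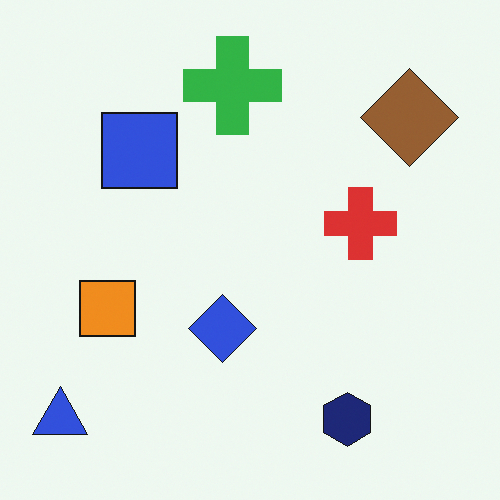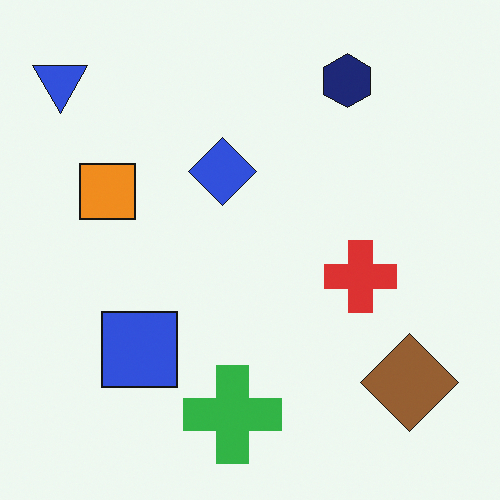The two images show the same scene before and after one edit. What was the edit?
It was flipped vertically (top ↔ bottom).

The navy hexagon is in the bottom-right of the first image and the top-right of the second — shapes on opposite sides of the horizontal midline have swapped in a mirror flip.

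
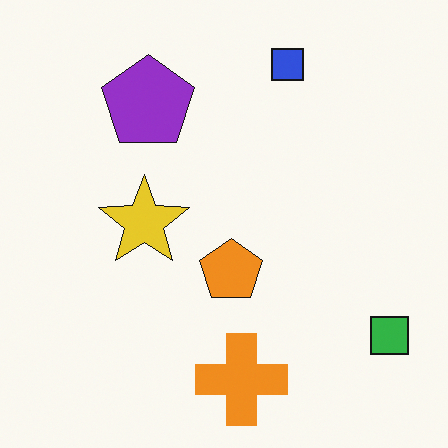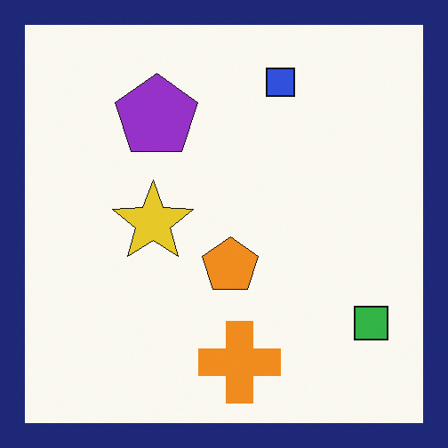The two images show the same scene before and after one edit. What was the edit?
Framed with a navy border.

A solid navy frame runs around the edge of the second image, with the content slightly shrunk inside it.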